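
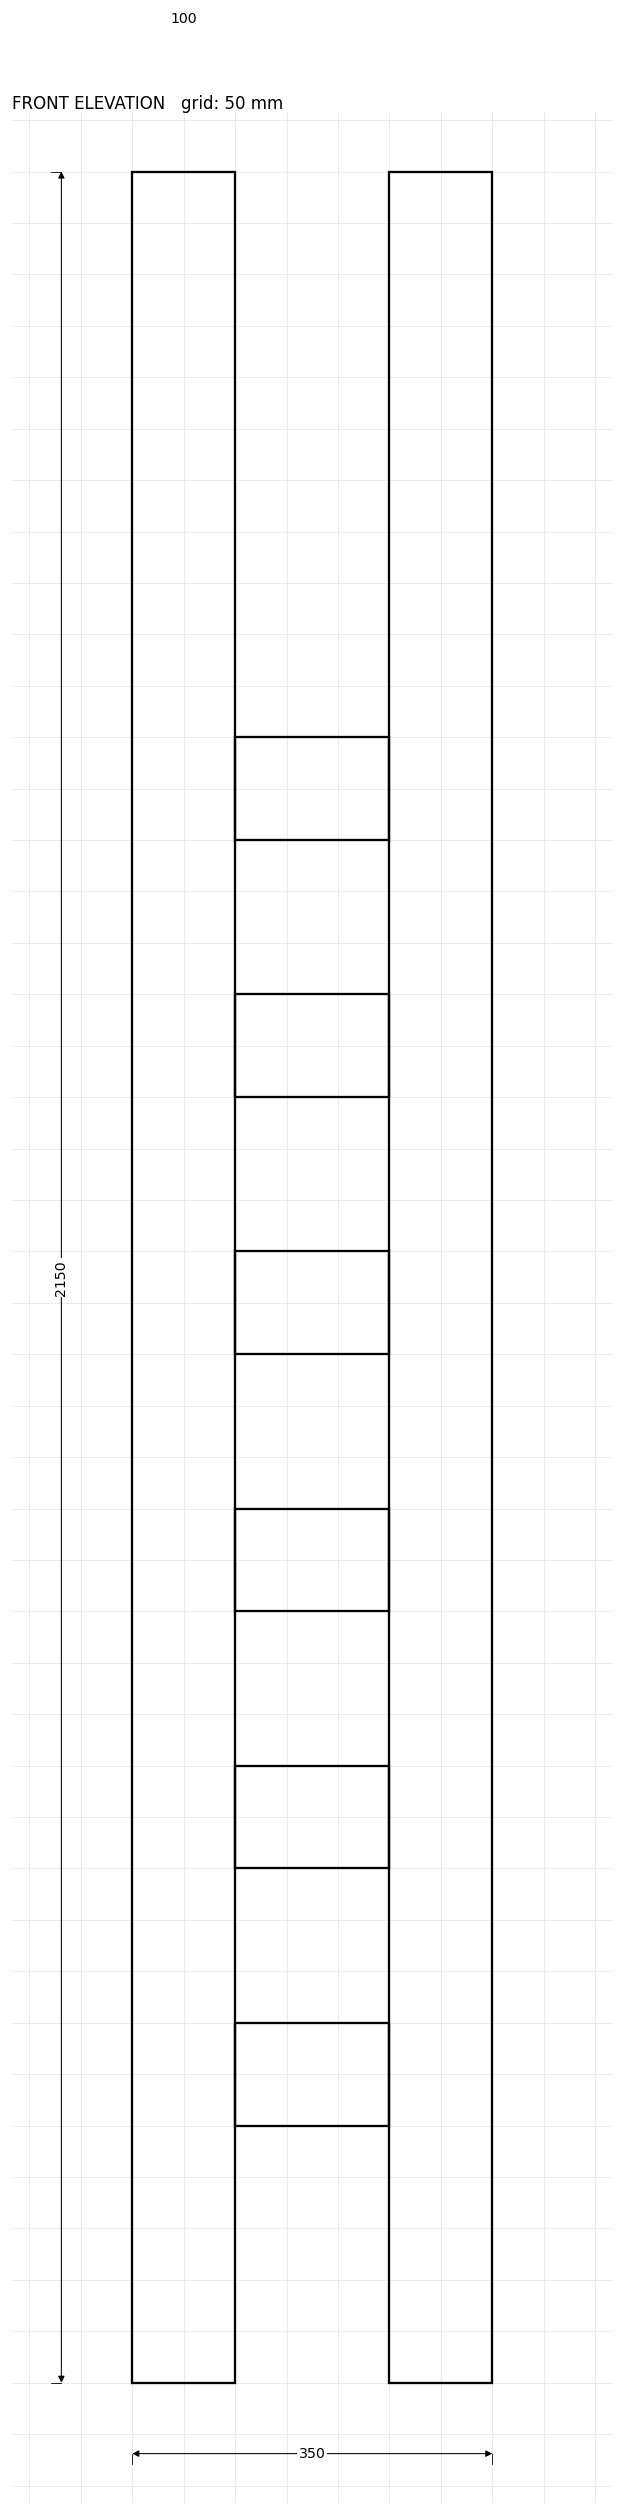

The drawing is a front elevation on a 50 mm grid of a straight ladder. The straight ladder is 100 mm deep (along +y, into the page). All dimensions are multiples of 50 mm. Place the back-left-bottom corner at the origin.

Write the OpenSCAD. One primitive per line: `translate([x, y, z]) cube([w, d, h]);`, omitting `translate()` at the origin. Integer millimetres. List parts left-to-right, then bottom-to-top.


cube([100, 100, 2150]);
translate([100, 0, 250]) cube([150, 100, 100]);
translate([100, 0, 500]) cube([150, 100, 100]);
translate([100, 0, 750]) cube([150, 100, 100]);
translate([100, 0, 1000]) cube([150, 100, 100]);
translate([100, 0, 1250]) cube([150, 100, 100]);
translate([100, 0, 1500]) cube([150, 100, 100]);
translate([250, 0, 0]) cube([100, 100, 2150]);


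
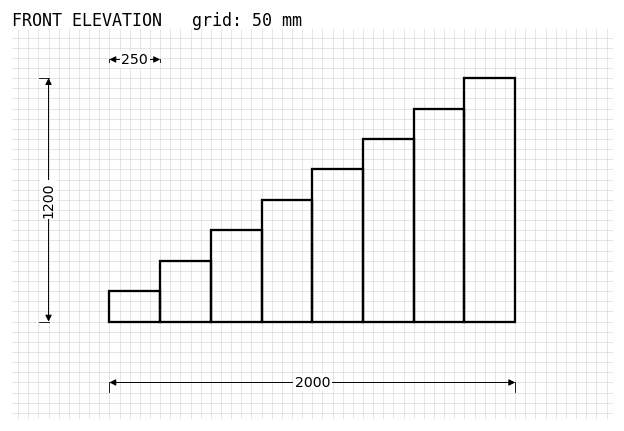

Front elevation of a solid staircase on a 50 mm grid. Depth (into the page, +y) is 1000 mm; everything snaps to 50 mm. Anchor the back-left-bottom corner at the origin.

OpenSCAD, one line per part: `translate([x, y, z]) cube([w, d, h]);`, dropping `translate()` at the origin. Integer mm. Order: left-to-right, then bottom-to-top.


cube([250, 1000, 150]);
translate([250, 0, 0]) cube([250, 1000, 300]);
translate([500, 0, 0]) cube([250, 1000, 450]);
translate([750, 0, 0]) cube([250, 1000, 600]);
translate([1000, 0, 0]) cube([250, 1000, 750]);
translate([1250, 0, 0]) cube([250, 1000, 900]);
translate([1500, 0, 0]) cube([250, 1000, 1050]);
translate([1750, 0, 0]) cube([250, 1000, 1200]);


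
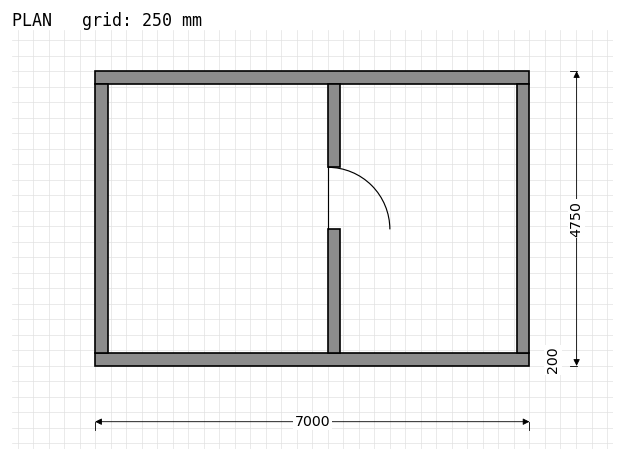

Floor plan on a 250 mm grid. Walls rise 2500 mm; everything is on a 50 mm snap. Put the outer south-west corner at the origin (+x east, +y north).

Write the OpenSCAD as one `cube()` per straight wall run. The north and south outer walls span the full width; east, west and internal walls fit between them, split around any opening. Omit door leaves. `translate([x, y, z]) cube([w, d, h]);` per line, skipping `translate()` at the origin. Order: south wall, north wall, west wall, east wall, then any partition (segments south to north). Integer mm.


cube([7000, 200, 2500]);
translate([0, 4550, 0]) cube([7000, 200, 2500]);
translate([0, 200, 0]) cube([200, 4350, 2500]);
translate([6800, 200, 0]) cube([200, 4350, 2500]);
translate([3750, 200, 0]) cube([200, 2000, 2500]);
translate([3750, 3200, 0]) cube([200, 1350, 2500]);


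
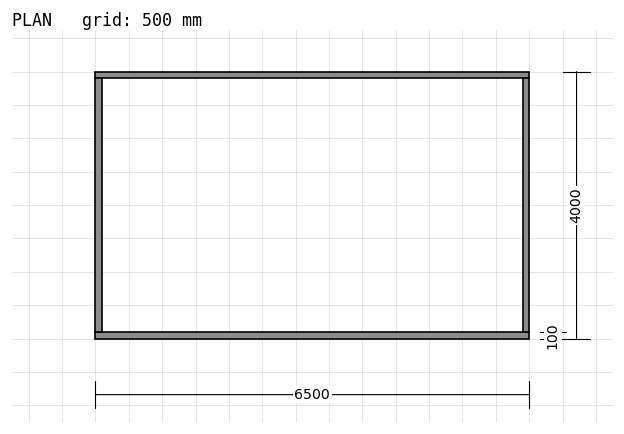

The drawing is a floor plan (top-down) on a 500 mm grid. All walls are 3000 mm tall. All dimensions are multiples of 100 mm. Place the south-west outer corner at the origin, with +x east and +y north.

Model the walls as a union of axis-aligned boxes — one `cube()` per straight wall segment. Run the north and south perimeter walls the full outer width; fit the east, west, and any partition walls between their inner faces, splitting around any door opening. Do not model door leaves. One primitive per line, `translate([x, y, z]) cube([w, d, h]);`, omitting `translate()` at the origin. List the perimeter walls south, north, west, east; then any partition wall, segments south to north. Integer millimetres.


cube([6500, 100, 3000]);
translate([0, 3900, 0]) cube([6500, 100, 3000]);
translate([0, 100, 0]) cube([100, 3800, 3000]);
translate([6400, 100, 0]) cube([100, 3800, 3000]);


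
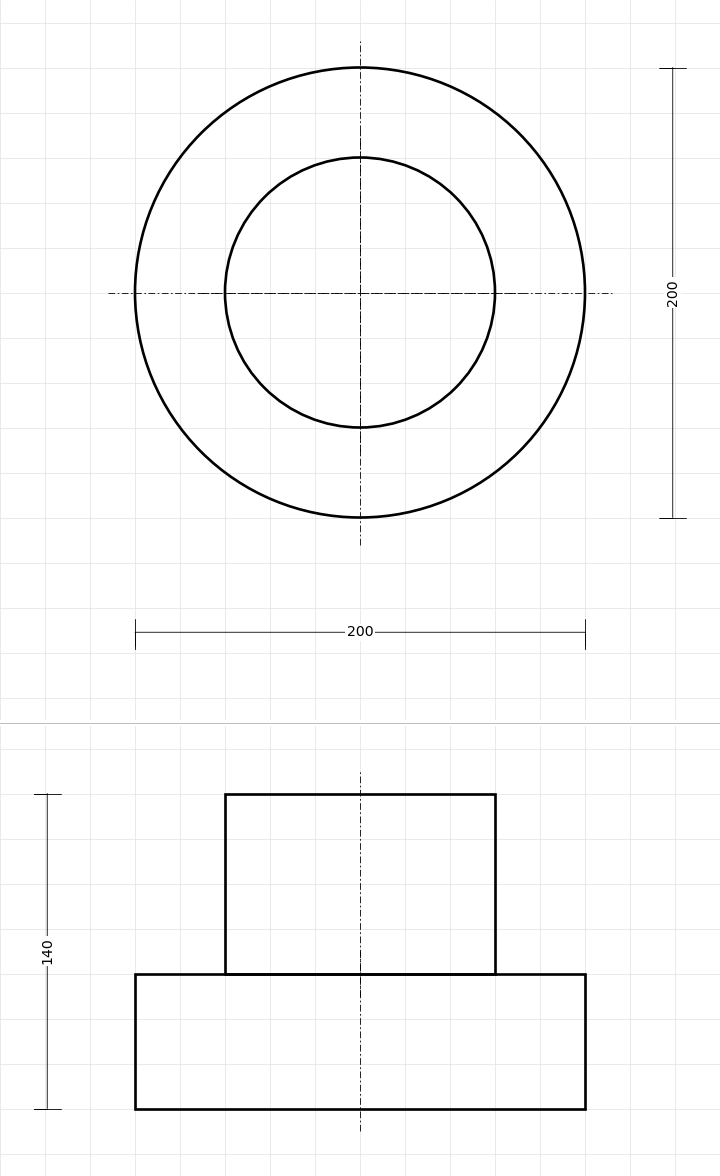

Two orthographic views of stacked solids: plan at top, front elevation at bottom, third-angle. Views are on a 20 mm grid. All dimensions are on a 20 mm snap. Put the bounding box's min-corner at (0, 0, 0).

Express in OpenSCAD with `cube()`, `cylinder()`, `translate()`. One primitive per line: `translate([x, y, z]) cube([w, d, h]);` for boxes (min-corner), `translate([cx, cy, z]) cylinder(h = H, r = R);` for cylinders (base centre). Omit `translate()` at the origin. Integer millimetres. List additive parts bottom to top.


translate([100, 100, 0]) cylinder(h = 60, r = 100);
translate([100, 100, 60]) cylinder(h = 80, r = 60);


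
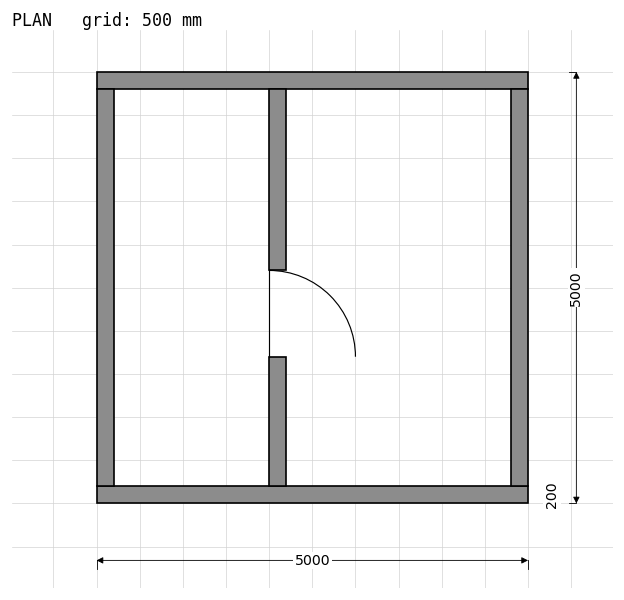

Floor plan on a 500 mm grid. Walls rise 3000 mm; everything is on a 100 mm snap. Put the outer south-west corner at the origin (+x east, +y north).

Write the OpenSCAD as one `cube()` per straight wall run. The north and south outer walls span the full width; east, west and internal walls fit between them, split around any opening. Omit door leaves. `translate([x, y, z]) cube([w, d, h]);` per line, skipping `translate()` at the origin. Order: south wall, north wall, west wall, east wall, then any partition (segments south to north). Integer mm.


cube([5000, 200, 3000]);
translate([0, 4800, 0]) cube([5000, 200, 3000]);
translate([0, 200, 0]) cube([200, 4600, 3000]);
translate([4800, 200, 0]) cube([200, 4600, 3000]);
translate([2000, 200, 0]) cube([200, 1500, 3000]);
translate([2000, 2700, 0]) cube([200, 2100, 3000]);


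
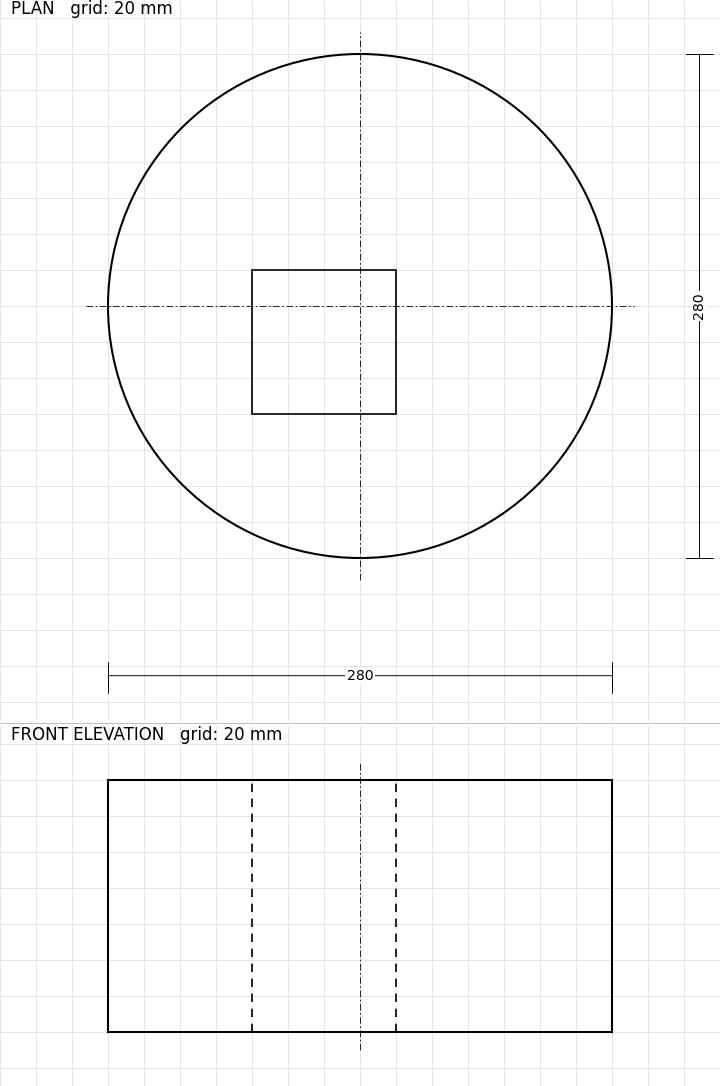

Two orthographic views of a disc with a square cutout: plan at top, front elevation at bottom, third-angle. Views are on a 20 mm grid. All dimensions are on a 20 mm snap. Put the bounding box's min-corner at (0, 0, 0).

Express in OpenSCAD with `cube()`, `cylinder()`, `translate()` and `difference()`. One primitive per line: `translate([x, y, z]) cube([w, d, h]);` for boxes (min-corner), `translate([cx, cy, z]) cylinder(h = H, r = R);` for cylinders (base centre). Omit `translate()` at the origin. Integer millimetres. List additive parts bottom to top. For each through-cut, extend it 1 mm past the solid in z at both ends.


difference() {
  translate([140, 140, 0]) cylinder(h = 140, r = 140);
  translate([80, 80, -1]) cube([80, 80, 142]);
}


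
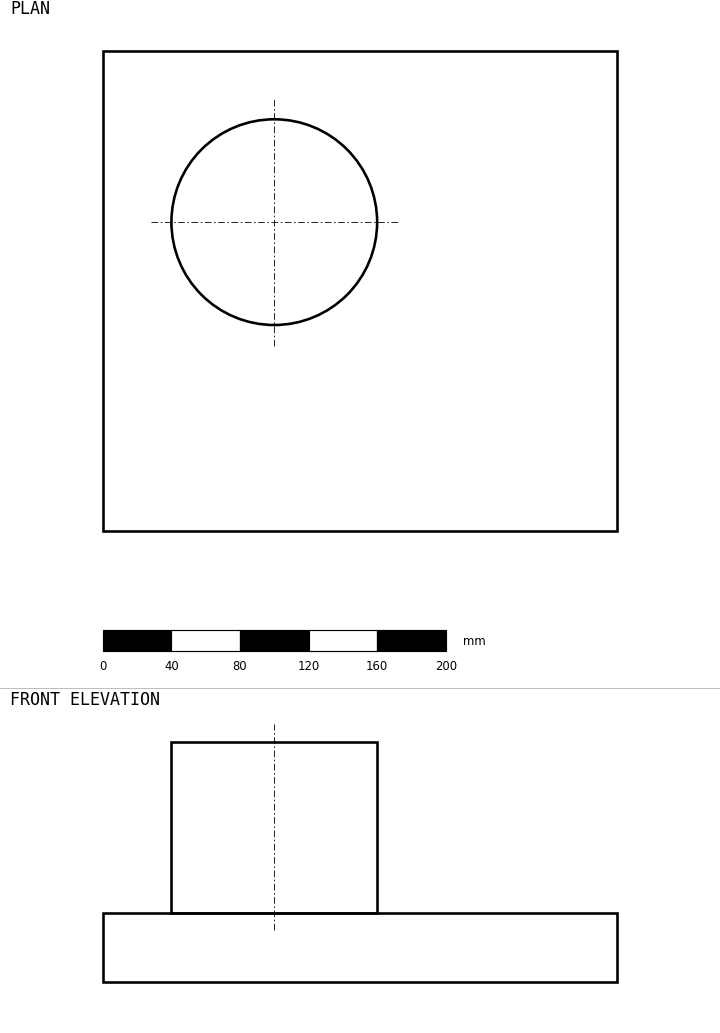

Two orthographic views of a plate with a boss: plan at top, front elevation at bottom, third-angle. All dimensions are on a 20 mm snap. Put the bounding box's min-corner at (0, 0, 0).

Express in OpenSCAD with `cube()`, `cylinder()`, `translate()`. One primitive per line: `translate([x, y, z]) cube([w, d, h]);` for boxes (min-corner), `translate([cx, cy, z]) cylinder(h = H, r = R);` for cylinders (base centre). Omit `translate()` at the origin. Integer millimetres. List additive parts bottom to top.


cube([300, 280, 40]);
translate([100, 180, 40]) cylinder(h = 100, r = 60);


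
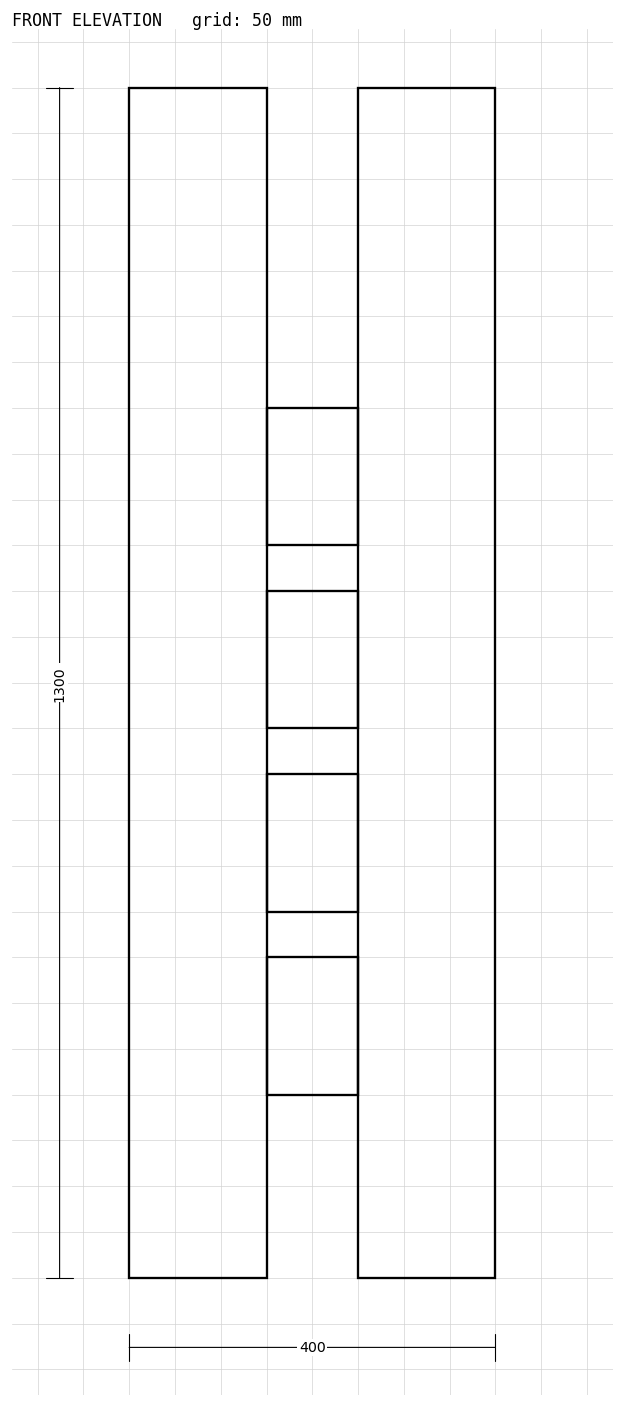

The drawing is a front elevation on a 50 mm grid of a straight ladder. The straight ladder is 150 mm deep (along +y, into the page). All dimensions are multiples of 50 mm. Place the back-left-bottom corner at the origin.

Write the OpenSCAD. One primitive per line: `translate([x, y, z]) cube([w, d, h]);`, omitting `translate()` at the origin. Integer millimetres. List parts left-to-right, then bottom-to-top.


cube([150, 150, 1300]);
translate([150, 0, 200]) cube([100, 150, 150]);
translate([150, 0, 400]) cube([100, 150, 150]);
translate([150, 0, 600]) cube([100, 150, 150]);
translate([150, 0, 800]) cube([100, 150, 150]);
translate([250, 0, 0]) cube([150, 150, 1300]);


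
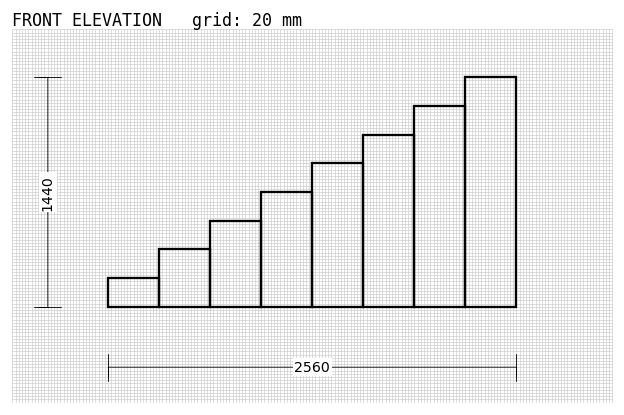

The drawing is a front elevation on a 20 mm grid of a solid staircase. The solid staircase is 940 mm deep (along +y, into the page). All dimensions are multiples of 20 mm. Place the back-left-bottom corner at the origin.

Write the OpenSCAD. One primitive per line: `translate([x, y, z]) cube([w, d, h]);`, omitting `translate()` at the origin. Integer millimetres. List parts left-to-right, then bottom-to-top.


cube([320, 940, 180]);
translate([320, 0, 0]) cube([320, 940, 360]);
translate([640, 0, 0]) cube([320, 940, 540]);
translate([960, 0, 0]) cube([320, 940, 720]);
translate([1280, 0, 0]) cube([320, 940, 900]);
translate([1600, 0, 0]) cube([320, 940, 1080]);
translate([1920, 0, 0]) cube([320, 940, 1260]);
translate([2240, 0, 0]) cube([320, 940, 1440]);


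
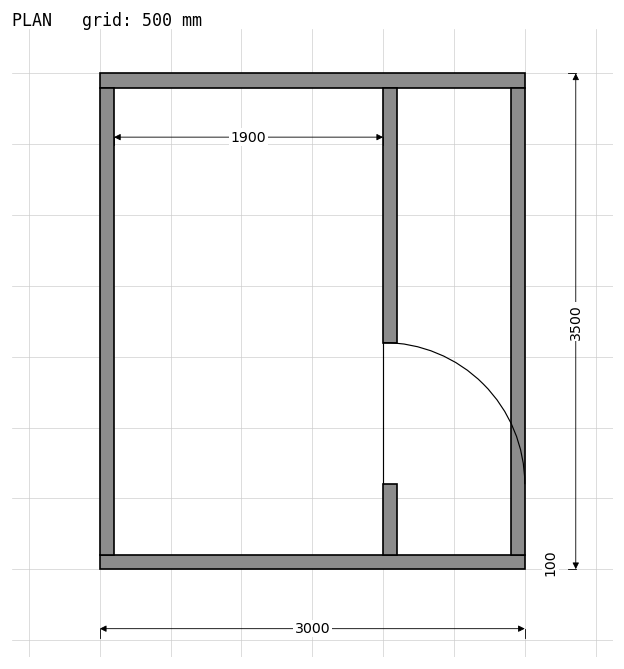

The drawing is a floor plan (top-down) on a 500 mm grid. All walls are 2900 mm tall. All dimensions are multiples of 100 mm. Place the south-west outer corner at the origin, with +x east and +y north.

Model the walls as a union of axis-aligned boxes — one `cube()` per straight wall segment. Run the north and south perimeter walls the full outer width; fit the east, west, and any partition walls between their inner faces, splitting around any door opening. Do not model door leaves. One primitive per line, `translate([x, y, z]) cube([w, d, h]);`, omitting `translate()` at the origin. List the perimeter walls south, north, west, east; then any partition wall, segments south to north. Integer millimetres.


cube([3000, 100, 2900]);
translate([0, 3400, 0]) cube([3000, 100, 2900]);
translate([0, 100, 0]) cube([100, 3300, 2900]);
translate([2900, 100, 0]) cube([100, 3300, 2900]);
translate([2000, 100, 0]) cube([100, 500, 2900]);
translate([2000, 1600, 0]) cube([100, 1800, 2900]);


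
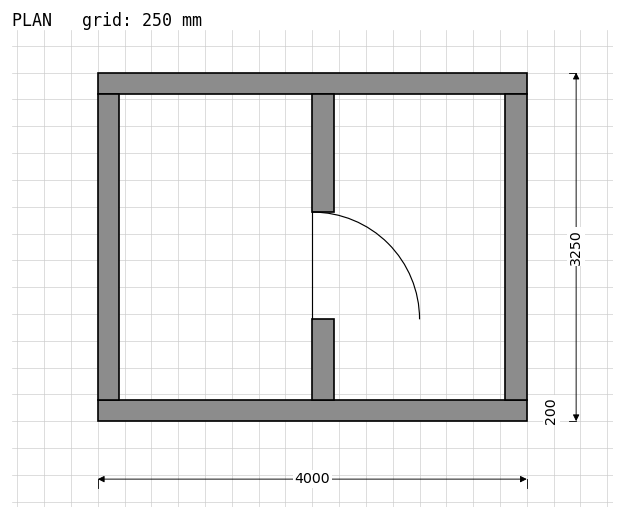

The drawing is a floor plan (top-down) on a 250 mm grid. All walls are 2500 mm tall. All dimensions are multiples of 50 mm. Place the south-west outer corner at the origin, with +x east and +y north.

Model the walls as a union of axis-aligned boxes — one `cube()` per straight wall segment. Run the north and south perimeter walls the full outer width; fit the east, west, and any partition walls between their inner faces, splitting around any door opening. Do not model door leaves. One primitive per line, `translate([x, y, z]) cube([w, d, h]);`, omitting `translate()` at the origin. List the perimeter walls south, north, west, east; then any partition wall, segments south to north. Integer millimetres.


cube([4000, 200, 2500]);
translate([0, 3050, 0]) cube([4000, 200, 2500]);
translate([0, 200, 0]) cube([200, 2850, 2500]);
translate([3800, 200, 0]) cube([200, 2850, 2500]);
translate([2000, 200, 0]) cube([200, 750, 2500]);
translate([2000, 1950, 0]) cube([200, 1100, 2500]);


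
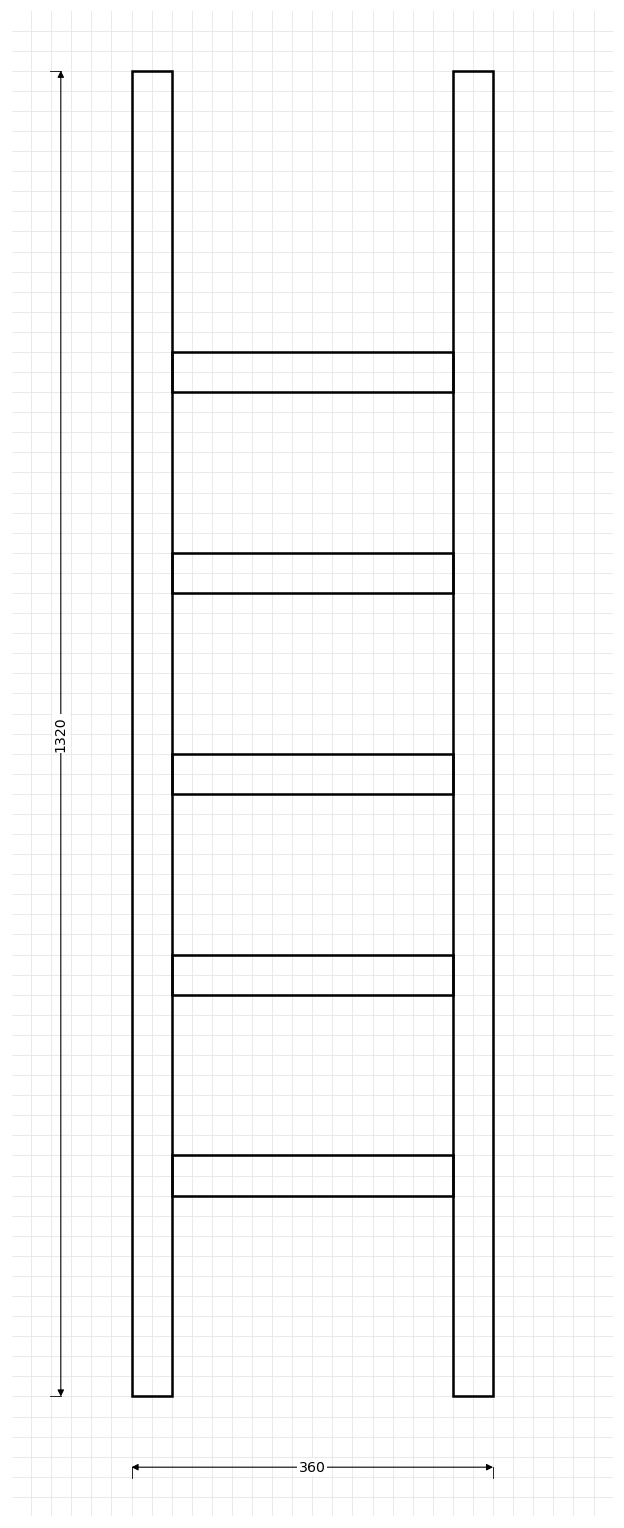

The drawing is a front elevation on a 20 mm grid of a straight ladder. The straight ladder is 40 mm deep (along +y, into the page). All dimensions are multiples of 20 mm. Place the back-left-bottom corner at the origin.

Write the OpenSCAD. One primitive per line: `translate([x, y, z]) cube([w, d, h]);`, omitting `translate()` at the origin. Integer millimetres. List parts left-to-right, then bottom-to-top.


cube([40, 40, 1320]);
translate([40, 0, 200]) cube([280, 40, 40]);
translate([40, 0, 400]) cube([280, 40, 40]);
translate([40, 0, 600]) cube([280, 40, 40]);
translate([40, 0, 800]) cube([280, 40, 40]);
translate([40, 0, 1000]) cube([280, 40, 40]);
translate([320, 0, 0]) cube([40, 40, 1320]);


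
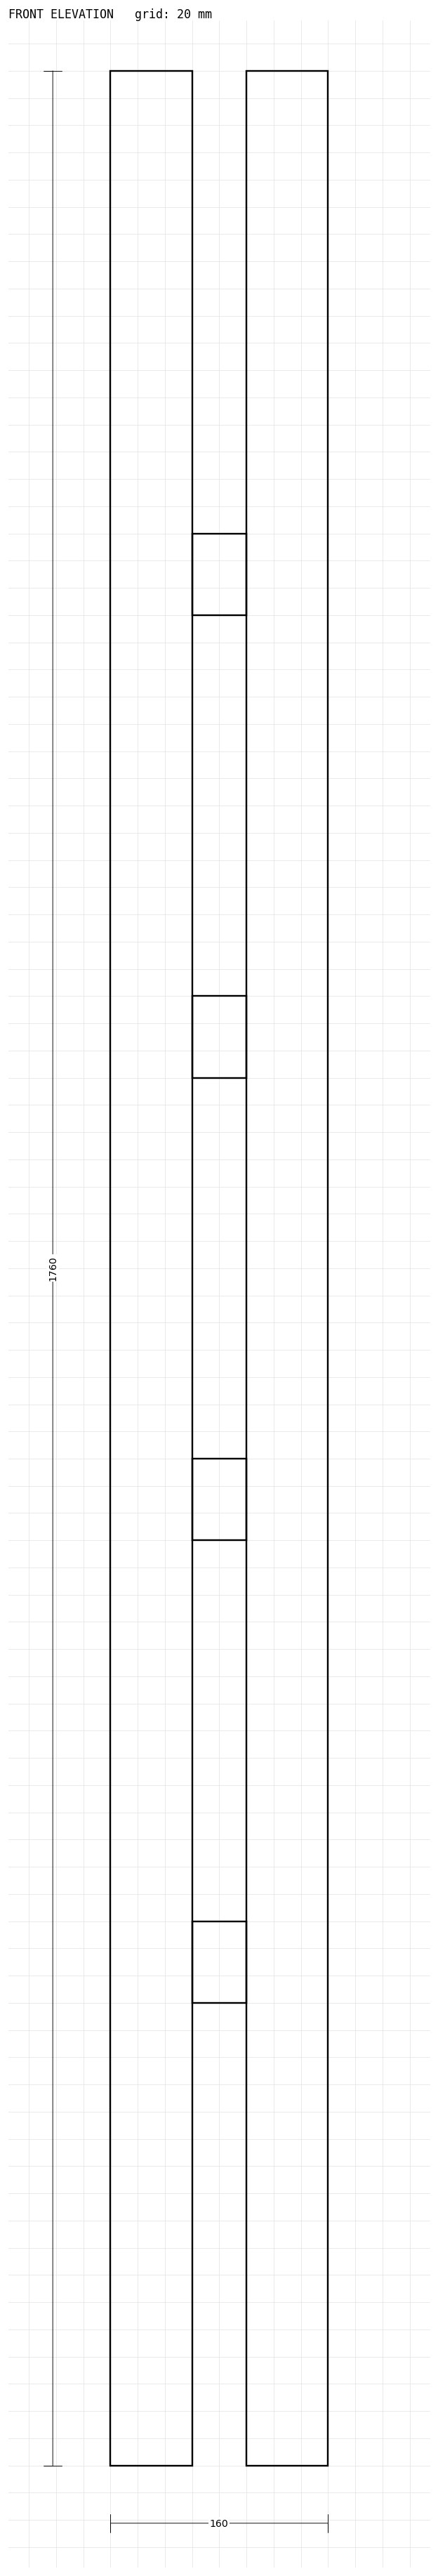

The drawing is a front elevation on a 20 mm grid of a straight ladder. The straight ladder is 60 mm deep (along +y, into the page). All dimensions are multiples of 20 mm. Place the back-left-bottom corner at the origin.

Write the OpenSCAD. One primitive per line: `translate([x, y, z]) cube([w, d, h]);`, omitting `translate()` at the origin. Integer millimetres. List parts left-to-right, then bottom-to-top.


cube([60, 60, 1760]);
translate([60, 0, 340]) cube([40, 60, 60]);
translate([60, 0, 680]) cube([40, 60, 60]);
translate([60, 0, 1020]) cube([40, 60, 60]);
translate([60, 0, 1360]) cube([40, 60, 60]);
translate([100, 0, 0]) cube([60, 60, 1760]);


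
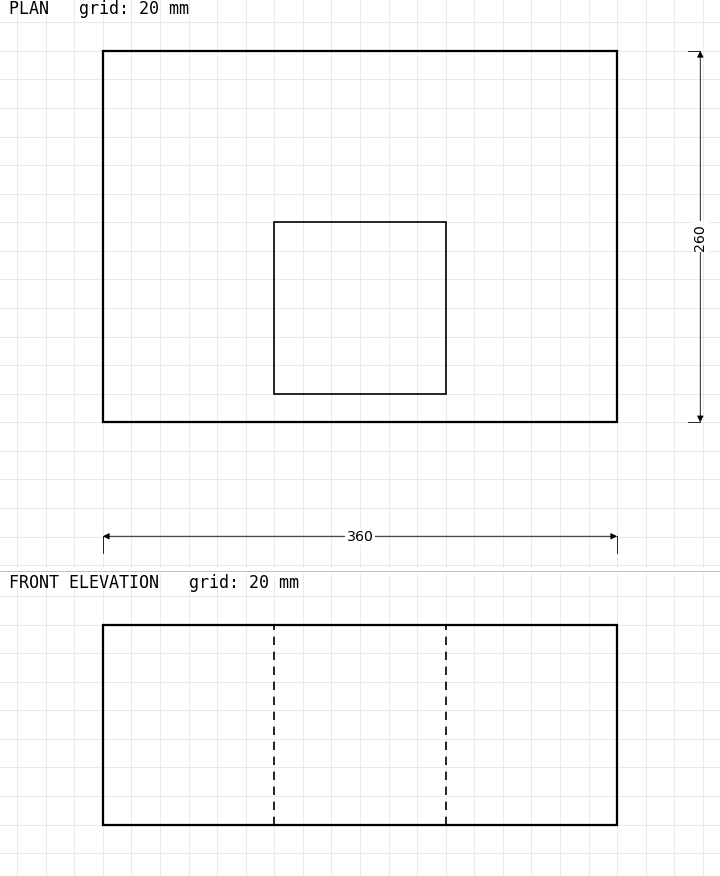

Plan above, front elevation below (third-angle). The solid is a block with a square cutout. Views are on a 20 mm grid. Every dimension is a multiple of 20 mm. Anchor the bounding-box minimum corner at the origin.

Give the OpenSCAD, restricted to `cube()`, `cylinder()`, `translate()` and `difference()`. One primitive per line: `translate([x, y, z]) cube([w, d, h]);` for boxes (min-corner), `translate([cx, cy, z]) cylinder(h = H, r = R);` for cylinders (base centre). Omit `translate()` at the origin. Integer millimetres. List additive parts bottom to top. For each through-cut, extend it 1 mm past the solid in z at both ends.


difference() {
  cube([360, 260, 140]);
  translate([120, 20, -1]) cube([120, 120, 142]);
}


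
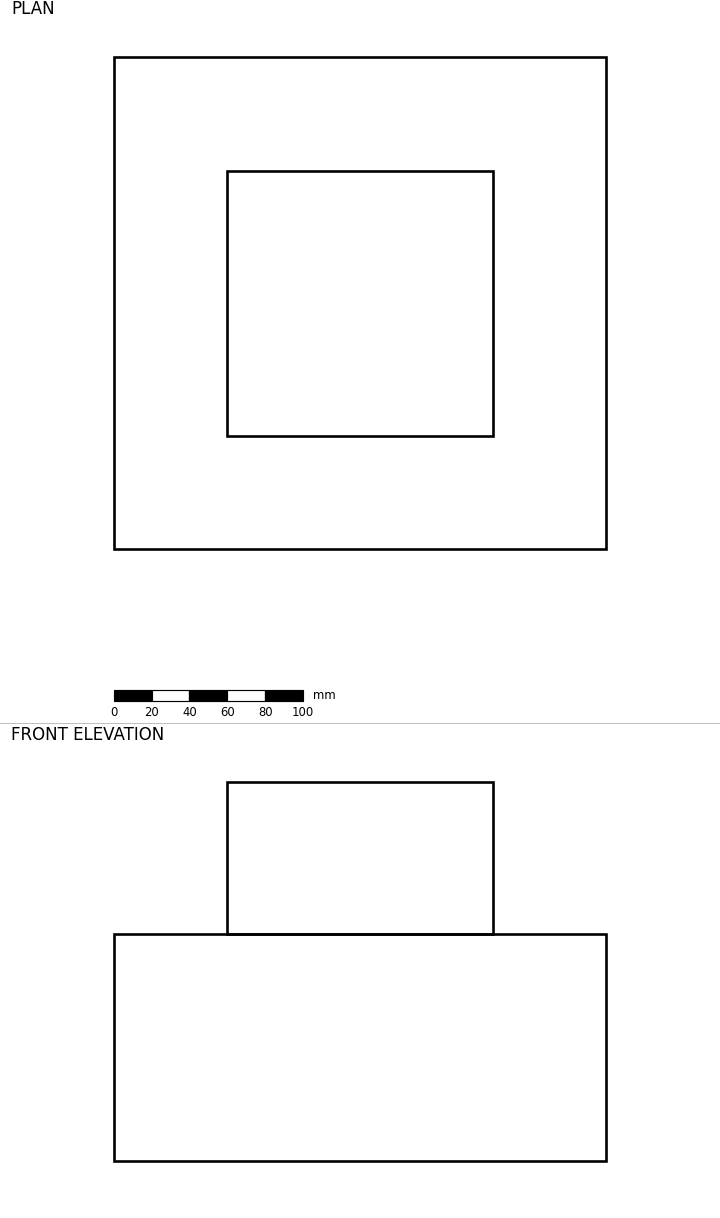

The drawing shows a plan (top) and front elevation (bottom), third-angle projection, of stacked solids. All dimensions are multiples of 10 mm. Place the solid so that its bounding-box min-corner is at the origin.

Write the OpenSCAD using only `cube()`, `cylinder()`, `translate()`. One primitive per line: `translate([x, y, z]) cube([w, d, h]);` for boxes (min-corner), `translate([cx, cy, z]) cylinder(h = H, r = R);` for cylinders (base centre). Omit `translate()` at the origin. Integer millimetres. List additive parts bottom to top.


cube([260, 260, 120]);
translate([60, 60, 120]) cube([140, 140, 80]);


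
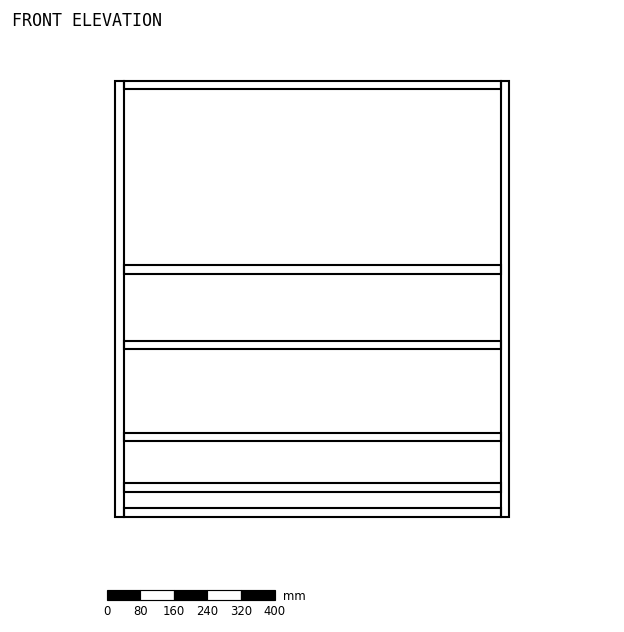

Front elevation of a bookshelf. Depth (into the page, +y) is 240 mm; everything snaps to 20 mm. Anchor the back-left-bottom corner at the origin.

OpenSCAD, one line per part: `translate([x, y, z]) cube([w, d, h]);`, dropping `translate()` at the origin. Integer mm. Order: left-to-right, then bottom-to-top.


cube([20, 240, 1040]);
translate([20, 0, 0]) cube([900, 240, 20]);
translate([20, 0, 60]) cube([900, 240, 20]);
translate([20, 0, 180]) cube([900, 240, 20]);
translate([20, 0, 400]) cube([900, 240, 20]);
translate([20, 0, 580]) cube([900, 240, 20]);
translate([20, 0, 1020]) cube([900, 240, 20]);
translate([920, 0, 0]) cube([20, 240, 1040]);


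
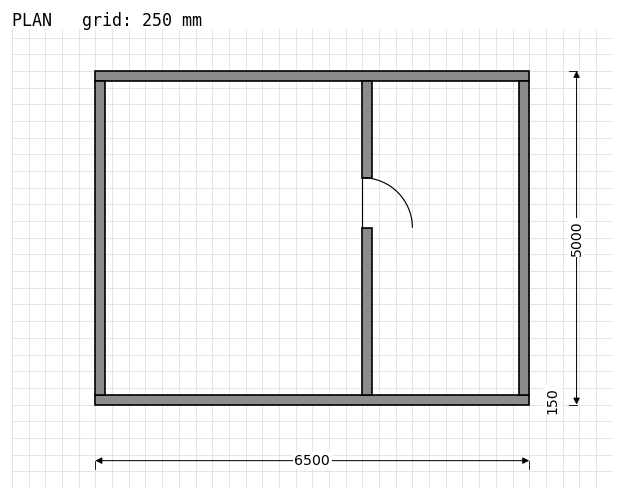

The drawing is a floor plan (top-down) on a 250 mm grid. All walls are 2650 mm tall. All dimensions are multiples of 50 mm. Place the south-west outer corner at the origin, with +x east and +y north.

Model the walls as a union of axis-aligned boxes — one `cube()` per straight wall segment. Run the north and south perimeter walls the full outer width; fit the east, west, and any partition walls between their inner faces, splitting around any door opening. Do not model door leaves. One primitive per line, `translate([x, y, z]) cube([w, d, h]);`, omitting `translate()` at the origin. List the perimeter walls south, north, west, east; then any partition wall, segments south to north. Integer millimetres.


cube([6500, 150, 2650]);
translate([0, 4850, 0]) cube([6500, 150, 2650]);
translate([0, 150, 0]) cube([150, 4700, 2650]);
translate([6350, 150, 0]) cube([150, 4700, 2650]);
translate([4000, 150, 0]) cube([150, 2500, 2650]);
translate([4000, 3400, 0]) cube([150, 1450, 2650]);


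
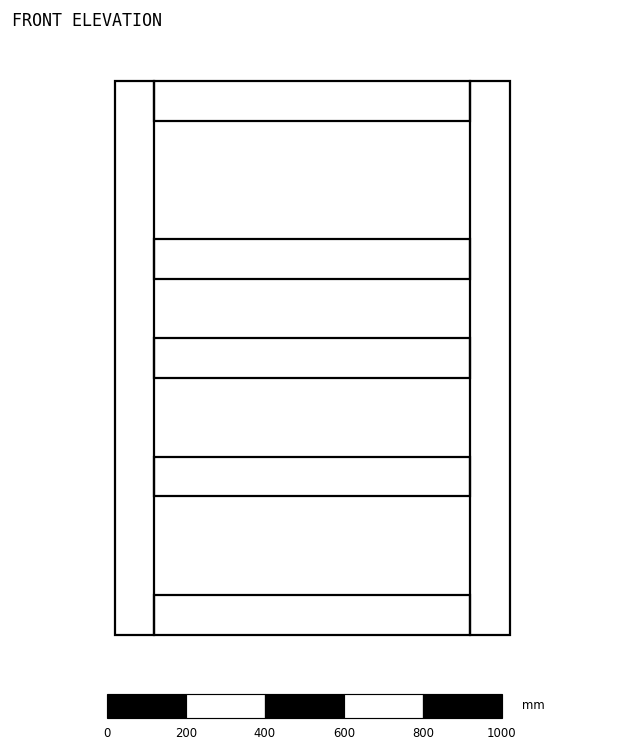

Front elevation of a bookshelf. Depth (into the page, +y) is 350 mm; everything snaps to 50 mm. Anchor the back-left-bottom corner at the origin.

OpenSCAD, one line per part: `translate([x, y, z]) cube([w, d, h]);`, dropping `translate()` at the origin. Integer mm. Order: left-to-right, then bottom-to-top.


cube([100, 350, 1400]);
translate([100, 0, 0]) cube([800, 350, 100]);
translate([100, 0, 350]) cube([800, 350, 100]);
translate([100, 0, 650]) cube([800, 350, 100]);
translate([100, 0, 900]) cube([800, 350, 100]);
translate([100, 0, 1300]) cube([800, 350, 100]);
translate([900, 0, 0]) cube([100, 350, 1400]);


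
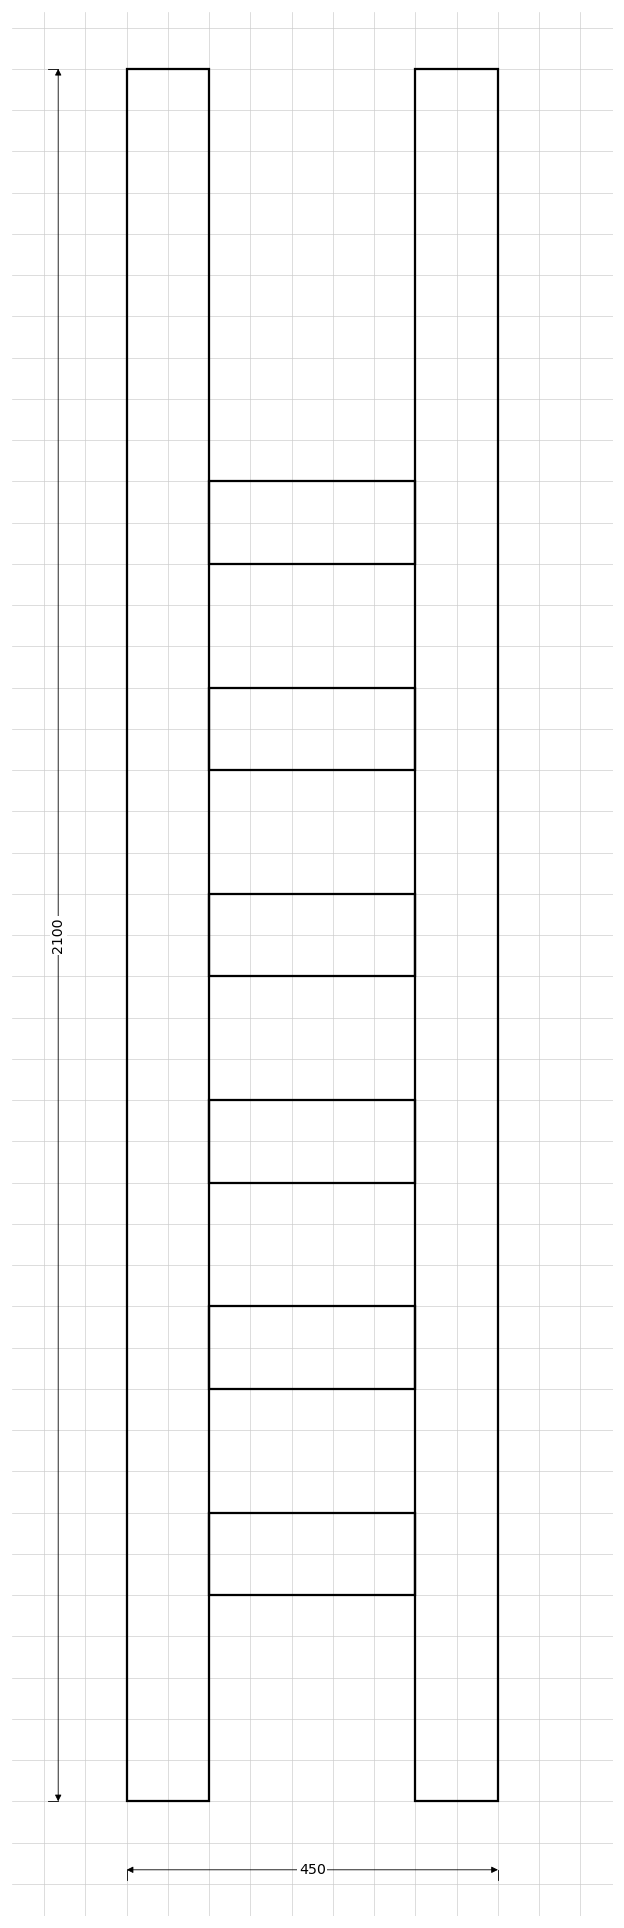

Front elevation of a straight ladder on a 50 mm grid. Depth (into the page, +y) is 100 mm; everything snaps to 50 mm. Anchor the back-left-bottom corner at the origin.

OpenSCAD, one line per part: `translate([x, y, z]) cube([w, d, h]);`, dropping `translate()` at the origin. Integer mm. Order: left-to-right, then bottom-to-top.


cube([100, 100, 2100]);
translate([100, 0, 250]) cube([250, 100, 100]);
translate([100, 0, 500]) cube([250, 100, 100]);
translate([100, 0, 750]) cube([250, 100, 100]);
translate([100, 0, 1000]) cube([250, 100, 100]);
translate([100, 0, 1250]) cube([250, 100, 100]);
translate([100, 0, 1500]) cube([250, 100, 100]);
translate([350, 0, 0]) cube([100, 100, 2100]);


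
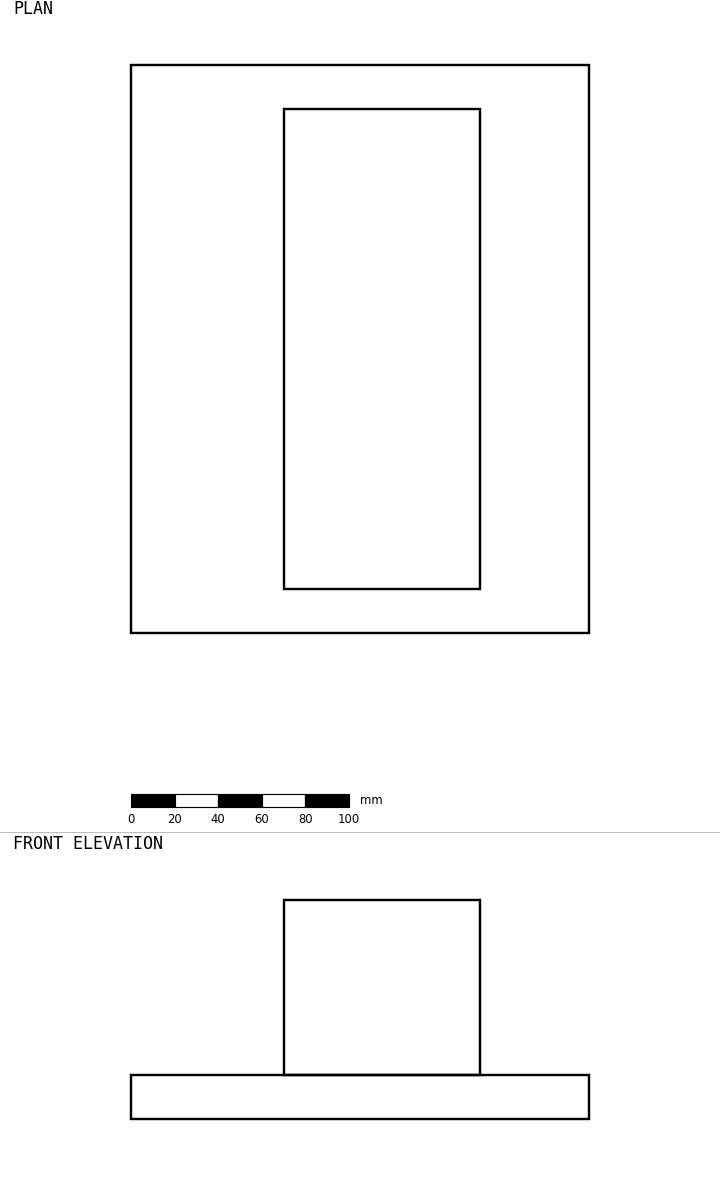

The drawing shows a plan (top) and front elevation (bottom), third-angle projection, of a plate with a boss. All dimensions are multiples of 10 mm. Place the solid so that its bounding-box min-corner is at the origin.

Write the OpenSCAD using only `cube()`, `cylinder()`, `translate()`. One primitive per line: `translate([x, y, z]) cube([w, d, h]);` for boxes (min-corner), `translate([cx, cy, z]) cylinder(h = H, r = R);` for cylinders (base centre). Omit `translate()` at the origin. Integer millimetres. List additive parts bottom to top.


cube([210, 260, 20]);
translate([70, 20, 20]) cube([90, 220, 80]);


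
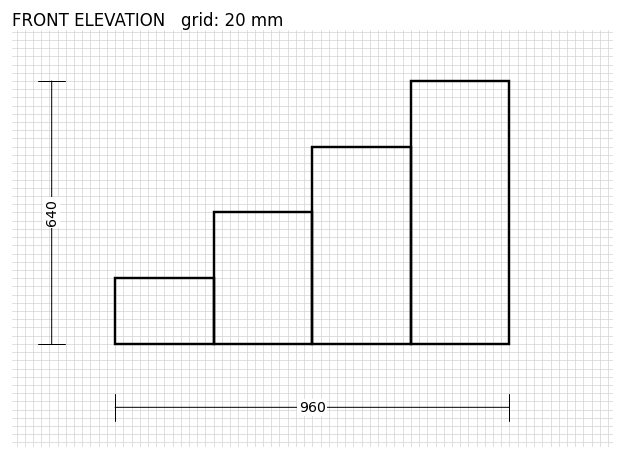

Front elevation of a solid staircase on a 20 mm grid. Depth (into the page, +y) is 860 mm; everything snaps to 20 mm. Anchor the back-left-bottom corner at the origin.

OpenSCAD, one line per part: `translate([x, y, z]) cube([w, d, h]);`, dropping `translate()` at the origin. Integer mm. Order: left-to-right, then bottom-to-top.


cube([240, 860, 160]);
translate([240, 0, 0]) cube([240, 860, 320]);
translate([480, 0, 0]) cube([240, 860, 480]);
translate([720, 0, 0]) cube([240, 860, 640]);


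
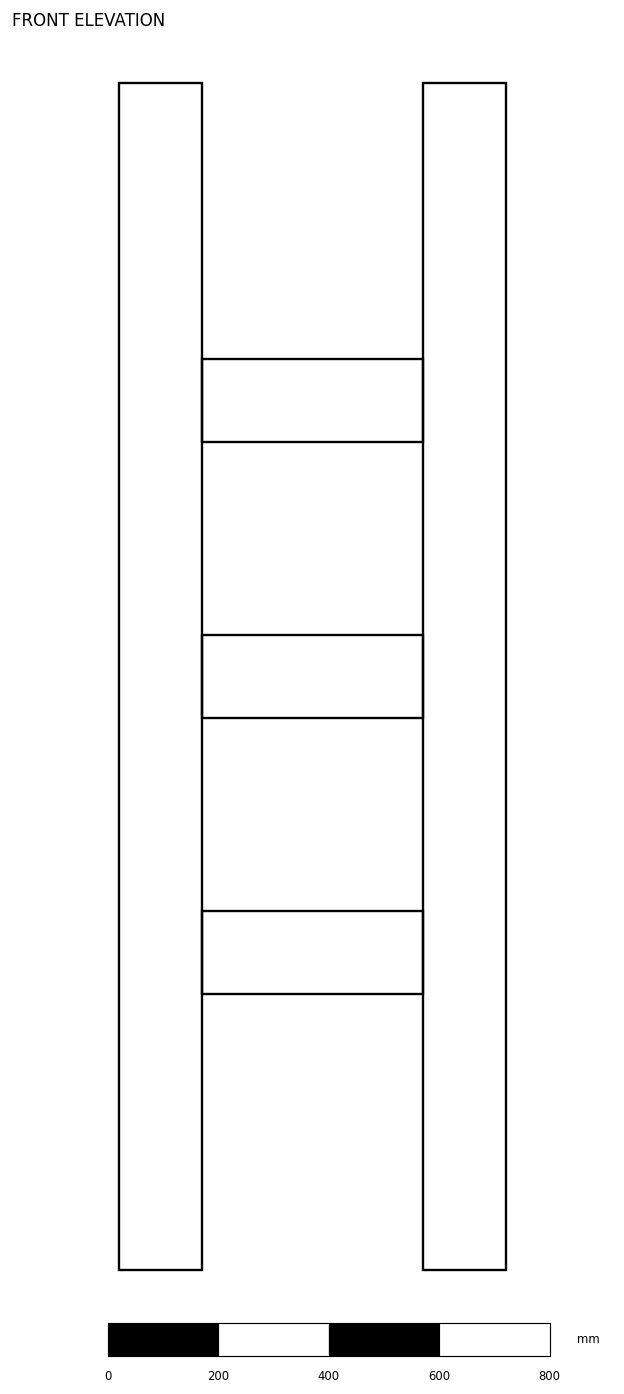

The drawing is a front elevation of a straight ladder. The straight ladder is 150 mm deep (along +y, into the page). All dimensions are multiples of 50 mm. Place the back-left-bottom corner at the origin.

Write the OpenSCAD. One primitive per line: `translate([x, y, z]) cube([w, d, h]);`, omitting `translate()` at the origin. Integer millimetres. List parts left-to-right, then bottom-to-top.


cube([150, 150, 2150]);
translate([150, 0, 500]) cube([400, 150, 150]);
translate([150, 0, 1000]) cube([400, 150, 150]);
translate([150, 0, 1500]) cube([400, 150, 150]);
translate([550, 0, 0]) cube([150, 150, 2150]);


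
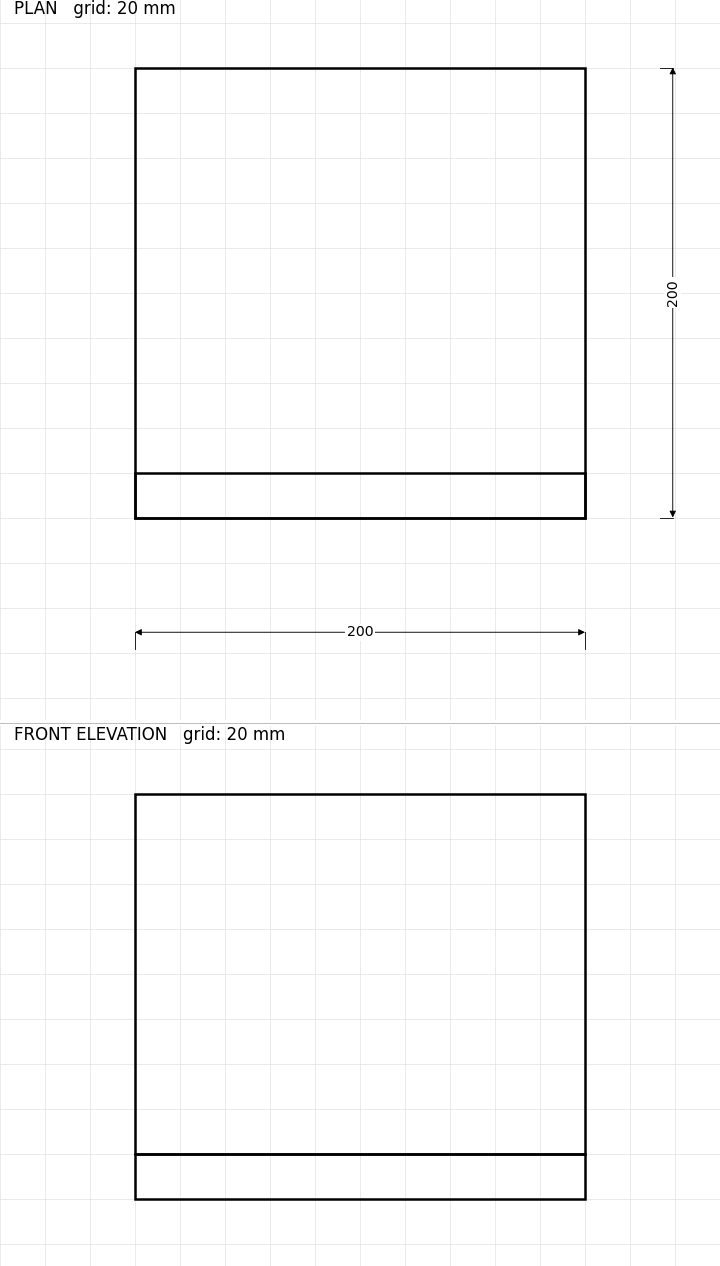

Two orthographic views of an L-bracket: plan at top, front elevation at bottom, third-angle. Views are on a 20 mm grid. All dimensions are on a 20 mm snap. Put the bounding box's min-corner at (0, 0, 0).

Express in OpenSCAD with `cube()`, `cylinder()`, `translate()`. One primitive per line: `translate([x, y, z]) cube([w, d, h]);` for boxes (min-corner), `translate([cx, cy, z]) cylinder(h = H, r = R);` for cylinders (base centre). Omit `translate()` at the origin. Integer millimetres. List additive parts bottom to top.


cube([200, 200, 20]);
translate([0, 0, 20]) cube([200, 20, 160]);


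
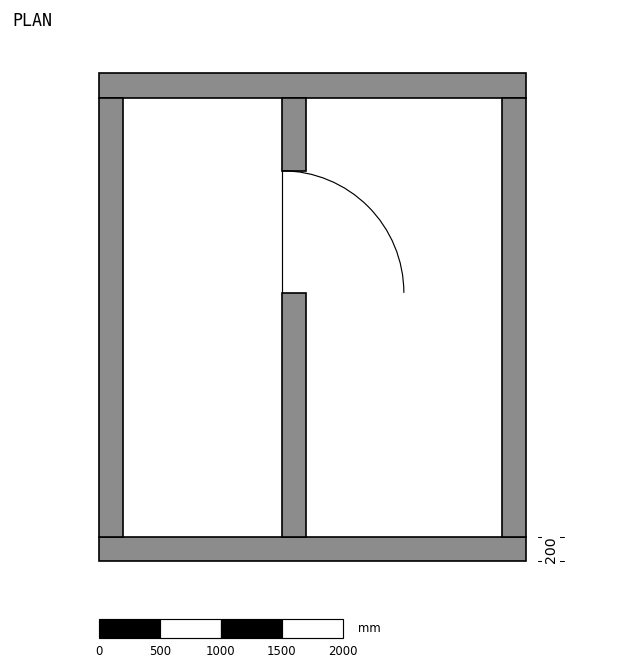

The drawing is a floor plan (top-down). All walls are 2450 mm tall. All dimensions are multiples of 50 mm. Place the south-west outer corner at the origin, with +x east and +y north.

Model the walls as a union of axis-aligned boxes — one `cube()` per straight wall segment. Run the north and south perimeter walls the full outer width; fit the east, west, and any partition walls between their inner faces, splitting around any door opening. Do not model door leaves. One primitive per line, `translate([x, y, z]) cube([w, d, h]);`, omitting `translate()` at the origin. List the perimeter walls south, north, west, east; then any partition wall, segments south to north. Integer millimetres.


cube([3500, 200, 2450]);
translate([0, 3800, 0]) cube([3500, 200, 2450]);
translate([0, 200, 0]) cube([200, 3600, 2450]);
translate([3300, 200, 0]) cube([200, 3600, 2450]);
translate([1500, 200, 0]) cube([200, 2000, 2450]);
translate([1500, 3200, 0]) cube([200, 600, 2450]);


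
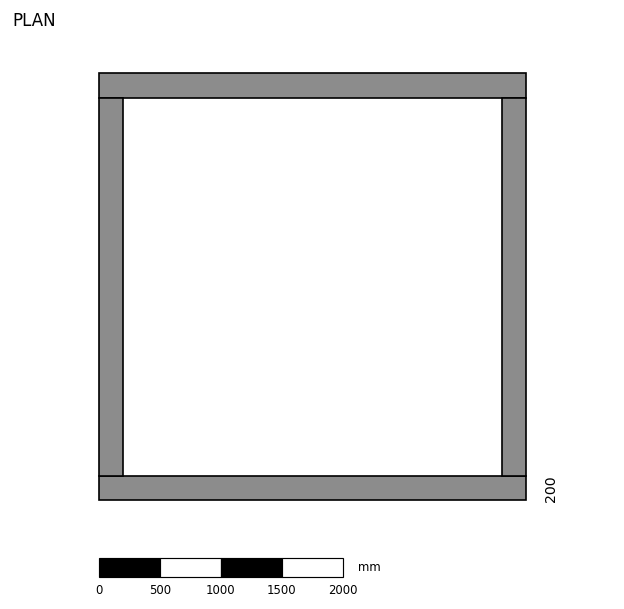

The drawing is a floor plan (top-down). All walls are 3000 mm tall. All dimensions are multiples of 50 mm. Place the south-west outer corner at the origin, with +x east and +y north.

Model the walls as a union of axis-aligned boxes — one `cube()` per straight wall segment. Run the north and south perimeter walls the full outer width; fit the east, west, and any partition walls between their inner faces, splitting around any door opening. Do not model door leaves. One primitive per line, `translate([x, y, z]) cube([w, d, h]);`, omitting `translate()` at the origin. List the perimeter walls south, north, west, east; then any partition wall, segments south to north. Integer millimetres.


cube([3500, 200, 3000]);
translate([0, 3300, 0]) cube([3500, 200, 3000]);
translate([0, 200, 0]) cube([200, 3100, 3000]);
translate([3300, 200, 0]) cube([200, 3100, 3000]);


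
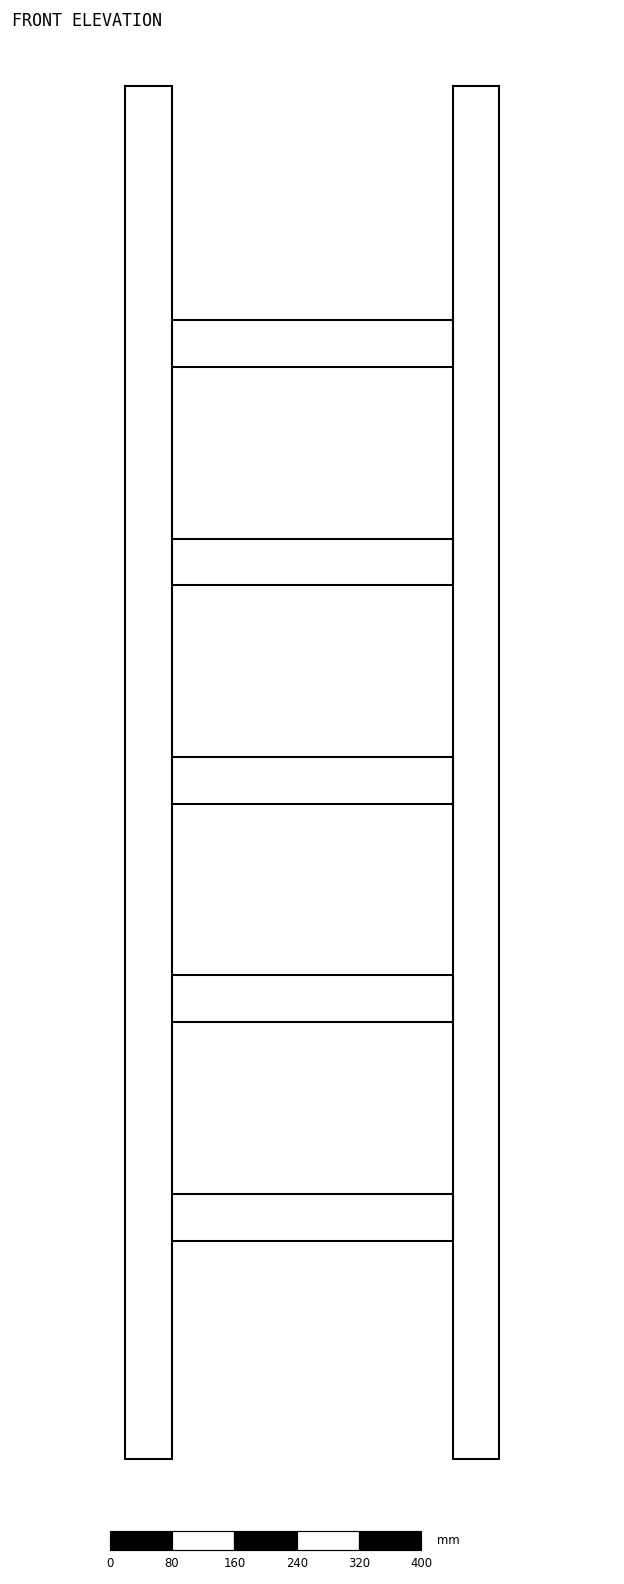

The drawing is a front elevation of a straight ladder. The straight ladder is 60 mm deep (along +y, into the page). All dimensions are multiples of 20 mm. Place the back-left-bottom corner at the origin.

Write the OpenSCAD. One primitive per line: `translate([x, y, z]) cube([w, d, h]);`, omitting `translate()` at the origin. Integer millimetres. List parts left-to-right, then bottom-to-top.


cube([60, 60, 1760]);
translate([60, 0, 280]) cube([360, 60, 60]);
translate([60, 0, 560]) cube([360, 60, 60]);
translate([60, 0, 840]) cube([360, 60, 60]);
translate([60, 0, 1120]) cube([360, 60, 60]);
translate([60, 0, 1400]) cube([360, 60, 60]);
translate([420, 0, 0]) cube([60, 60, 1760]);


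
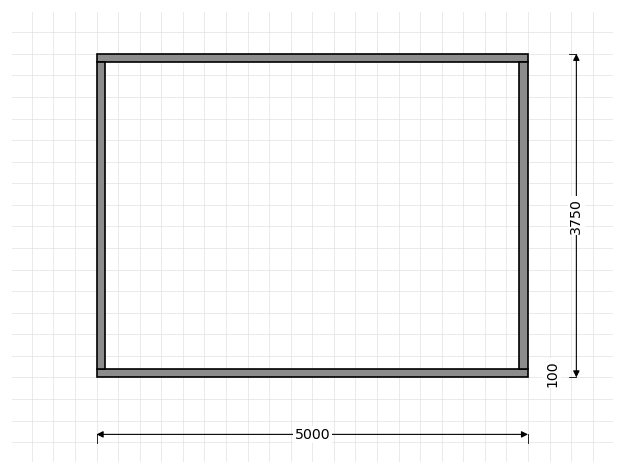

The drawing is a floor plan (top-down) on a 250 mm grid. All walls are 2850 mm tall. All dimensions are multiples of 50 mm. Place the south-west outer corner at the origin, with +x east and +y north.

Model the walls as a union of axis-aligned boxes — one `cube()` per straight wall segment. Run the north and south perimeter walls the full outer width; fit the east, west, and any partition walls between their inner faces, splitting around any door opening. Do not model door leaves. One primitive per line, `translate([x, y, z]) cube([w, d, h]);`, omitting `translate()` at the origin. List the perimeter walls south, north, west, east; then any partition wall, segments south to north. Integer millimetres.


cube([5000, 100, 2850]);
translate([0, 3650, 0]) cube([5000, 100, 2850]);
translate([0, 100, 0]) cube([100, 3550, 2850]);
translate([4900, 100, 0]) cube([100, 3550, 2850]);


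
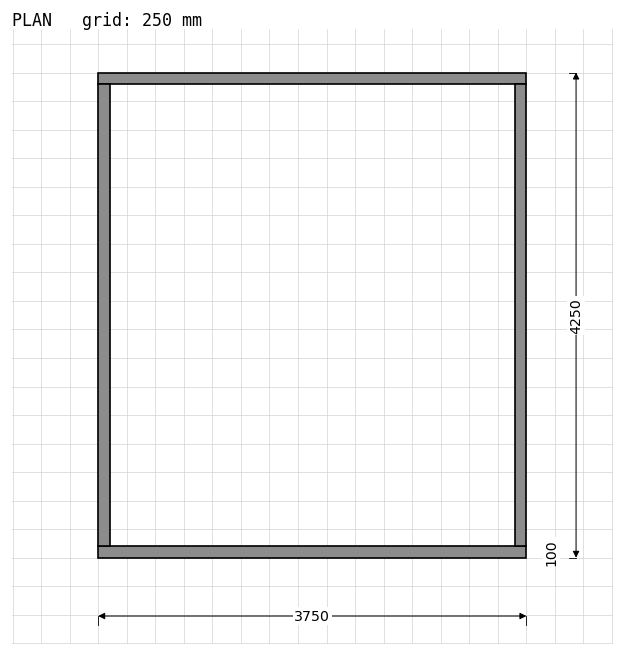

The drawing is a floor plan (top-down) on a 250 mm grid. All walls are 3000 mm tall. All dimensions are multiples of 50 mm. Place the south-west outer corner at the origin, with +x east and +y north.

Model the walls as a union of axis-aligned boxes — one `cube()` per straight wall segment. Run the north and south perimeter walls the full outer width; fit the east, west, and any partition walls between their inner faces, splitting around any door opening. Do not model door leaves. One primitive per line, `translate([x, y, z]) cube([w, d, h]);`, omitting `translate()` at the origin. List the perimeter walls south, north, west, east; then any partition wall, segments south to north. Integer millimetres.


cube([3750, 100, 3000]);
translate([0, 4150, 0]) cube([3750, 100, 3000]);
translate([0, 100, 0]) cube([100, 4050, 3000]);
translate([3650, 100, 0]) cube([100, 4050, 3000]);


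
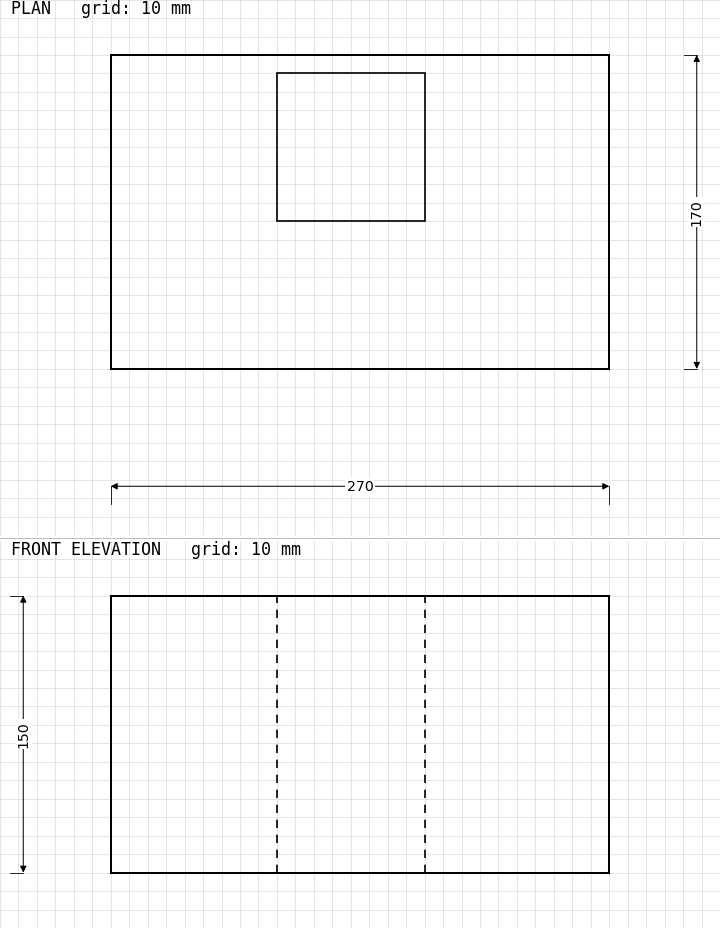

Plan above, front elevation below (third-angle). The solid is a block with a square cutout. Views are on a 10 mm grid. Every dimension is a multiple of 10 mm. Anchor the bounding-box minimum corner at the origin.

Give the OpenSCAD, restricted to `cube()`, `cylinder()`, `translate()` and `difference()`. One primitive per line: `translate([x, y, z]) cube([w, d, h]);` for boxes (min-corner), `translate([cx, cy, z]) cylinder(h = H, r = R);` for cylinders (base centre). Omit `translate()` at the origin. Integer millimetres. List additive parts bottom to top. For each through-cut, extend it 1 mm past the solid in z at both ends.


difference() {
  cube([270, 170, 150]);
  translate([90, 80, -1]) cube([80, 80, 152]);
}


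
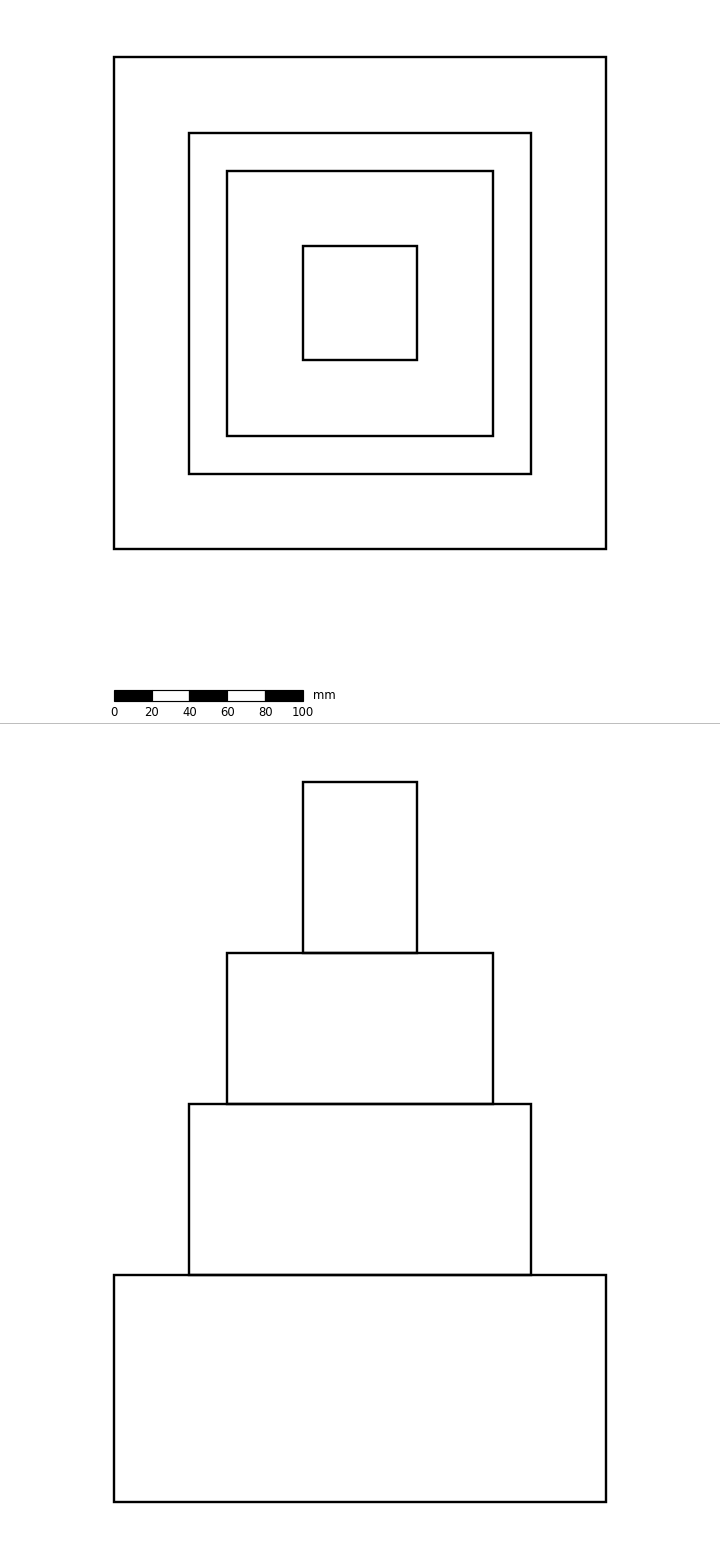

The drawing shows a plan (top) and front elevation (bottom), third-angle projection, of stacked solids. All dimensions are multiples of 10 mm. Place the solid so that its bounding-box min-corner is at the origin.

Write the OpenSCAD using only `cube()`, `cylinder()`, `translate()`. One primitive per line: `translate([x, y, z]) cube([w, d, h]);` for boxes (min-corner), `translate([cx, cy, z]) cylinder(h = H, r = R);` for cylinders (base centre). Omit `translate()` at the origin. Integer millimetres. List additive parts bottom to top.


cube([260, 260, 120]);
translate([40, 40, 120]) cube([180, 180, 90]);
translate([60, 60, 210]) cube([140, 140, 80]);
translate([100, 100, 290]) cube([60, 60, 90]);


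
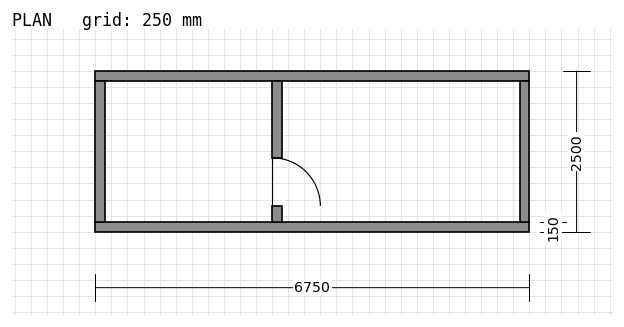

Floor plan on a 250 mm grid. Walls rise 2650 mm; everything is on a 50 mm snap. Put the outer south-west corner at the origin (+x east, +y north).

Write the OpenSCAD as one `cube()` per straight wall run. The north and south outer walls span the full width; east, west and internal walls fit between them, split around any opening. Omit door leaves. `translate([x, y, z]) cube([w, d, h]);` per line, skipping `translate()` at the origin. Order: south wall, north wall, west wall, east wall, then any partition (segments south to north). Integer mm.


cube([6750, 150, 2650]);
translate([0, 2350, 0]) cube([6750, 150, 2650]);
translate([0, 150, 0]) cube([150, 2200, 2650]);
translate([6600, 150, 0]) cube([150, 2200, 2650]);
translate([2750, 150, 0]) cube([150, 250, 2650]);
translate([2750, 1150, 0]) cube([150, 1200, 2650]);


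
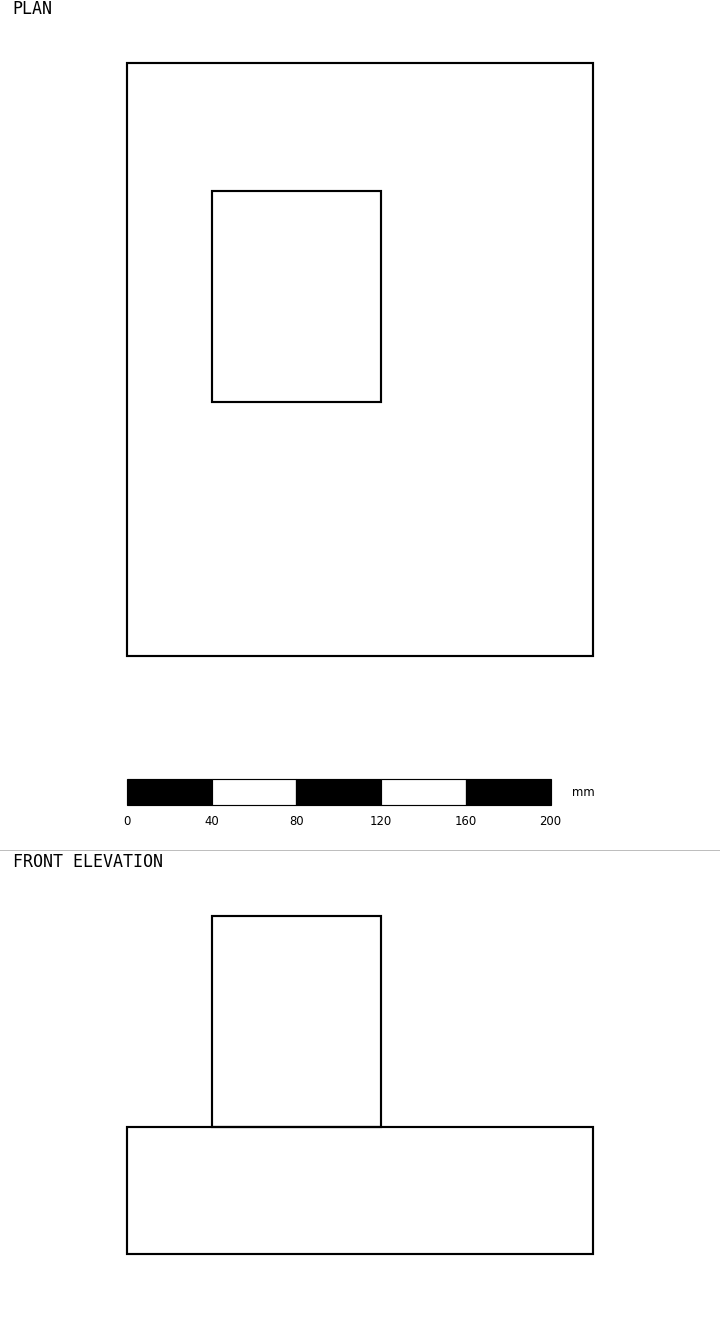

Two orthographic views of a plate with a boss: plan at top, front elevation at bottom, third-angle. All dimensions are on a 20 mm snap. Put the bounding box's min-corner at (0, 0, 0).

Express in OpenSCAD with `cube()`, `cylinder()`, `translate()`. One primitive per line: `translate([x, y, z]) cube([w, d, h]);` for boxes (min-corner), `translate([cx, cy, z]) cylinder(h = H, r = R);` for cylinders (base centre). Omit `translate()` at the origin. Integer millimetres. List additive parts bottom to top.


cube([220, 280, 60]);
translate([40, 120, 60]) cube([80, 100, 100]);


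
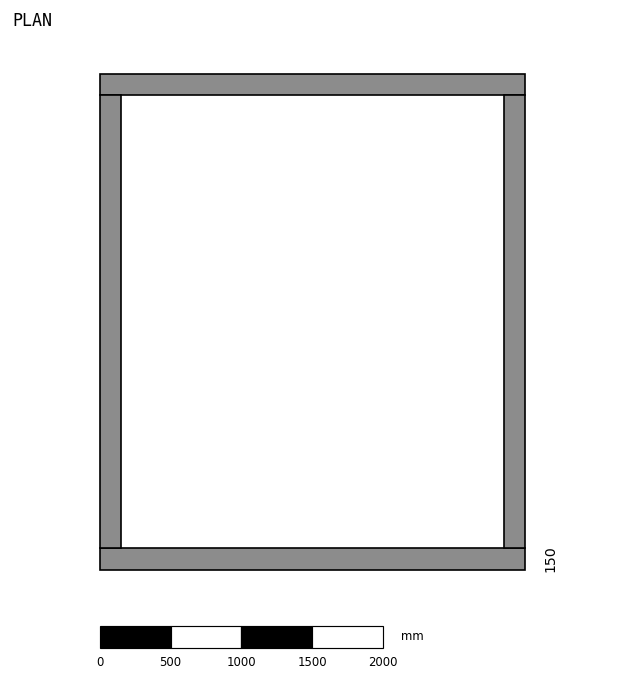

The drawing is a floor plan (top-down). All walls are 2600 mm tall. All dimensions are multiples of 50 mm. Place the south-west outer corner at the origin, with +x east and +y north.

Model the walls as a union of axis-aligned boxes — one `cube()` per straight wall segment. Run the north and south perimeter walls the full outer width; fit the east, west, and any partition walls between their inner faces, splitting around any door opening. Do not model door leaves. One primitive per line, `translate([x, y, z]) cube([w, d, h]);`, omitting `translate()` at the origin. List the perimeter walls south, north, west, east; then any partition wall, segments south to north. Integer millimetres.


cube([3000, 150, 2600]);
translate([0, 3350, 0]) cube([3000, 150, 2600]);
translate([0, 150, 0]) cube([150, 3200, 2600]);
translate([2850, 150, 0]) cube([150, 3200, 2600]);
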